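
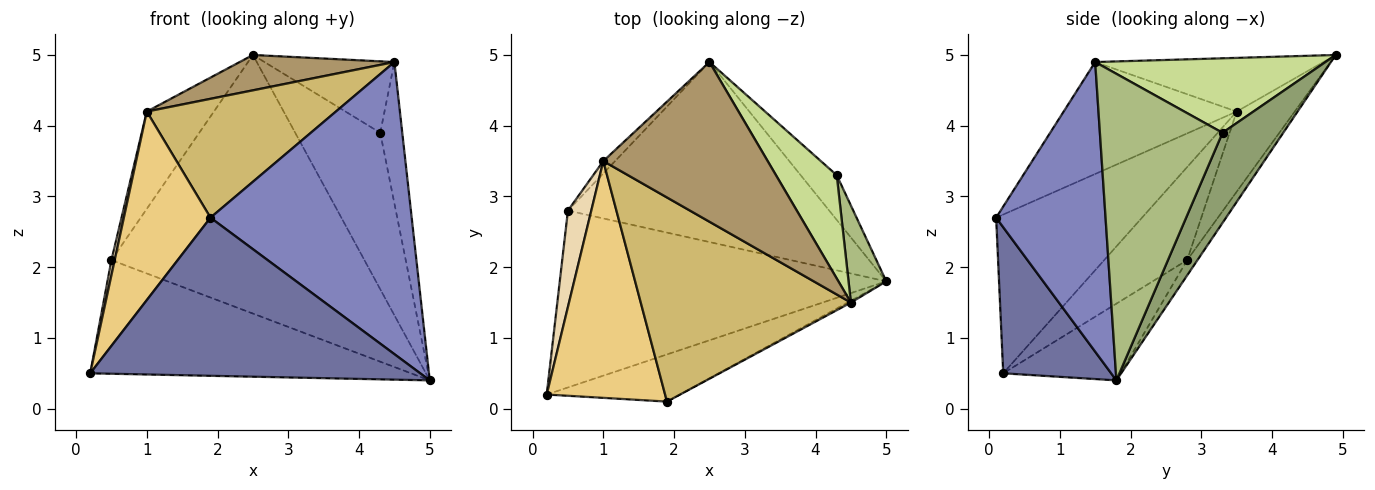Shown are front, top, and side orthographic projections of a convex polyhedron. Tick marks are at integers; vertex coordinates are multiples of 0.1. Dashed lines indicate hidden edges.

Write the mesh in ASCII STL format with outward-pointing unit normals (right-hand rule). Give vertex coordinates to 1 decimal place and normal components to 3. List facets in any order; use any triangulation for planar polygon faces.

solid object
 facet normal 0.299 -0.914 -0.273
  outer loop
   vertex 1.9 0.1 2.7
   vertex 0.2 0.2 0.5
   vertex 5.0 1.8 0.4
  endloop
 endfacet
 facet normal 0.478 -0.879 -0.005
  outer loop
   vertex 4.5 1.5 4.9
   vertex 1.9 0.1 2.7
   vertex 5.0 1.8 0.4
  endloop
 endfacet
 facet normal -0.194 0.530 -0.825
  outer loop
   vertex 0.5 2.8 2.1
   vertex 5.0 1.8 0.4
   vertex 0.2 0.2 0.5
  endloop
 endfacet
 facet normal -0.033 0.820 -0.571
  outer loop
   vertex 0.5 2.8 2.1
   vertex 2.5 4.9 5.0
   vertex 5.0 1.8 0.4
  endloop
 endfacet
 facet normal 0.566 0.793 -0.226
  outer loop
   vertex 4.3 3.3 3.9
   vertex 5.0 1.8 0.4
   vertex 2.5 4.9 5.0
  endloop
 endfacet
 facet normal 0.977 0.175 0.120
  outer loop
   vertex 4.3 3.3 3.9
   vertex 4.5 1.5 4.9
   vertex 5.0 1.8 0.4
  endloop
 endfacet
 facet normal 0.710 0.401 0.579
  outer loop
   vertex 4.3 3.3 3.9
   vertex 2.5 4.9 5.0
   vertex 4.5 1.5 4.9
  endloop
 endfacet
 facet normal -0.651 0.753 -0.096
  outer loop
   vertex 1.0 3.5 4.2
   vertex 2.5 4.9 5.0
   vertex 0.5 2.8 2.1
  endloop
 endfacet
 facet normal -0.304 -0.206 0.930
  outer loop
   vertex 1.0 3.5 4.2
   vertex 4.5 1.5 4.9
   vertex 2.5 4.9 5.0
  endloop
 endfacet
 facet normal -0.418 -0.457 0.785
  outer loop
   vertex 1.0 3.5 4.2
   vertex 1.9 0.1 2.7
   vertex 4.5 1.5 4.9
  endloop
 endfacet
 facet normal -0.724 -0.430 0.540
  outer loop
   vertex 1.0 3.5 4.2
   vertex 0.2 0.2 0.5
   vertex 1.9 0.1 2.7
  endloop
 endfacet
 facet normal -0.969 -0.038 0.243
  outer loop
   vertex 1.0 3.5 4.2
   vertex 0.5 2.8 2.1
   vertex 0.2 0.2 0.5
  endloop
 endfacet
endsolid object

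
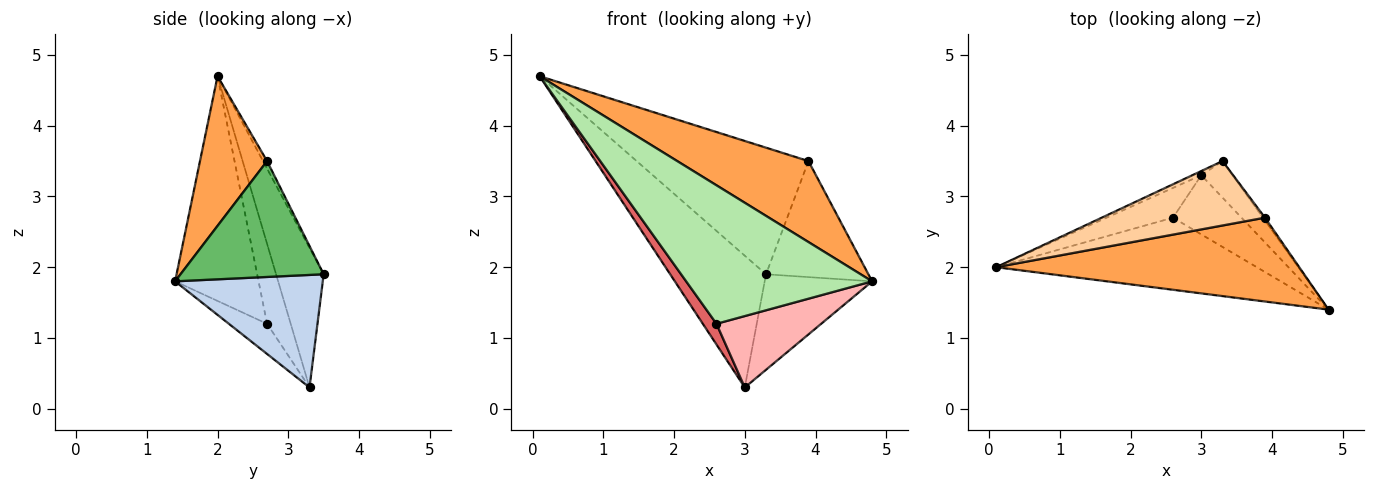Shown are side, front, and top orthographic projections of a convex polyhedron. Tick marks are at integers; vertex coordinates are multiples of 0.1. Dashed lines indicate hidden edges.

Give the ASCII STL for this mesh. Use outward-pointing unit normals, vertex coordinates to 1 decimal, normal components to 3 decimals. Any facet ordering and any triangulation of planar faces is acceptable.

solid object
 facet normal -0.445 0.895 -0.029
  outer loop
   vertex 3.0 3.3 0.3
   vertex 0.1 2.0 4.7
   vertex 3.3 3.5 1.9
  endloop
 endfacet
 facet normal 0.789 0.574 -0.220
  outer loop
   vertex 3.0 3.3 0.3
   vertex 3.3 3.5 1.9
   vertex 4.8 1.4 1.8
  endloop
 endfacet
 facet normal 0.335 -0.655 0.678
  outer loop
   vertex 3.9 2.7 3.5
   vertex 0.1 2.0 4.7
   vertex 4.8 1.4 1.8
  endloop
 endfacet
 facet normal -0.021 0.891 0.453
  outer loop
   vertex 3.9 2.7 3.5
   vertex 3.3 3.5 1.9
   vertex 0.1 2.0 4.7
  endloop
 endfacet
 facet normal 0.813 0.582 -0.014
  outer loop
   vertex 3.9 2.7 3.5
   vertex 4.8 1.4 1.8
   vertex 3.3 3.5 1.9
  endloop
 endfacet
 facet normal -0.370 -0.824 -0.429
  outer loop
   vertex 2.6 2.7 1.2
   vertex 4.8 1.4 1.8
   vertex 0.1 2.0 4.7
  endloop
 endfacet
 facet normal -0.703 -0.407 -0.583
  outer loop
   vertex 2.6 2.7 1.2
   vertex 0.1 2.0 4.7
   vertex 3.0 3.3 0.3
  endloop
 endfacet
 facet normal -0.270 -0.741 -0.614
  outer loop
   vertex 2.6 2.7 1.2
   vertex 3.0 3.3 0.3
   vertex 4.8 1.4 1.8
  endloop
 endfacet
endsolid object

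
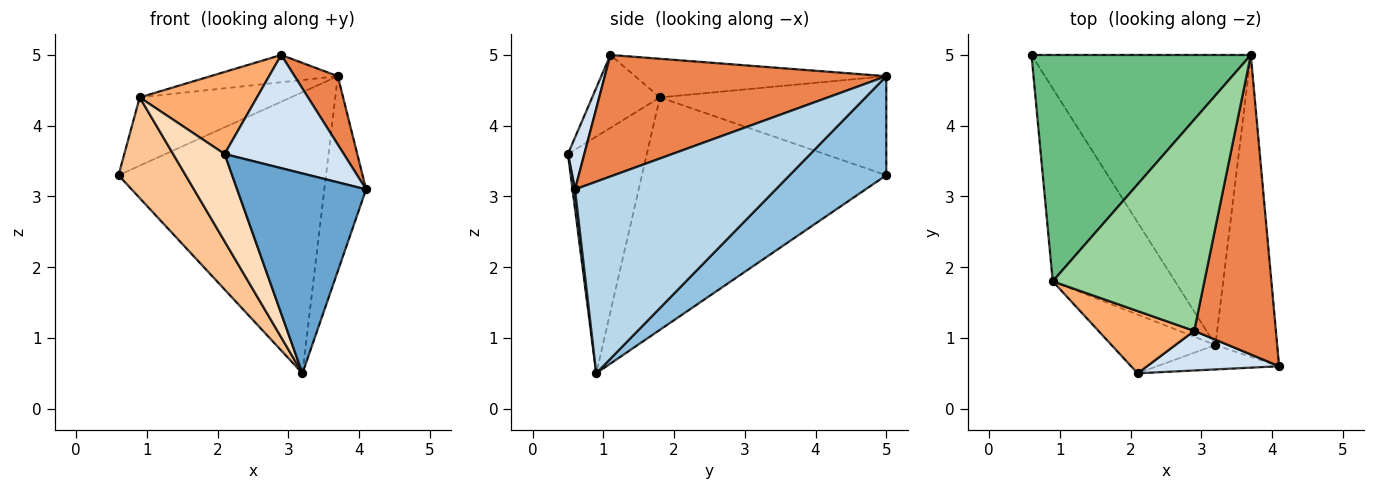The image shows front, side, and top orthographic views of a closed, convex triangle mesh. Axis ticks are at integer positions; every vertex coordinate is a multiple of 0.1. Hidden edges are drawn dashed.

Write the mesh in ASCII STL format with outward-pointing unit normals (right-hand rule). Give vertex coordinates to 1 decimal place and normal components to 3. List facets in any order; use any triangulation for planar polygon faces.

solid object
 facet normal 0.019 -0.992 -0.121
  outer loop
   vertex 3.2 0.9 0.5
   vertex 4.1 0.6 3.1
   vertex 2.1 0.5 3.6
  endloop
 endfacet
 facet normal 0.308 0.662 -0.683
  outer loop
   vertex 3.7 5.0 4.7
   vertex 3.2 0.9 0.5
   vertex 0.6 5.0 3.3
  endloop
 endfacet
 facet normal 0.934 0.194 -0.301
  outer loop
   vertex 3.7 5.0 4.7
   vertex 4.1 0.6 3.1
   vertex 3.2 0.9 0.5
  endloop
 endfacet
 facet normal 0.129 -0.936 0.328
  outer loop
   vertex 2.9 1.1 5.0
   vertex 2.1 0.5 3.6
   vertex 4.1 0.6 3.1
  endloop
 endfacet
 facet normal 0.823 -0.126 0.553
  outer loop
   vertex 2.9 1.1 5.0
   vertex 4.1 0.6 3.1
   vertex 3.7 5.0 4.7
  endloop
 endfacet
 facet normal -0.418 -0.724 0.549
  outer loop
   vertex 0.9 1.8 4.4
   vertex 2.1 0.5 3.6
   vertex 2.9 1.1 5.0
  endloop
 endfacet
 facet normal -0.860 -0.236 -0.453
  outer loop
   vertex 0.9 1.8 4.4
   vertex 0.6 5.0 3.3
   vertex 3.2 0.9 0.5
  endloop
 endfacet
 facet normal -0.786 -0.513 -0.345
  outer loop
   vertex 0.9 1.8 4.4
   vertex 3.2 0.9 0.5
   vertex 2.1 0.5 3.6
  endloop
 endfacet
 facet normal -0.397 0.265 0.879
  outer loop
   vertex 0.9 1.8 4.4
   vertex 3.7 5.0 4.7
   vertex 0.6 5.0 3.3
  endloop
 endfacet
 facet normal -0.245 0.124 0.962
  outer loop
   vertex 0.9 1.8 4.4
   vertex 2.9 1.1 5.0
   vertex 3.7 5.0 4.7
  endloop
 endfacet
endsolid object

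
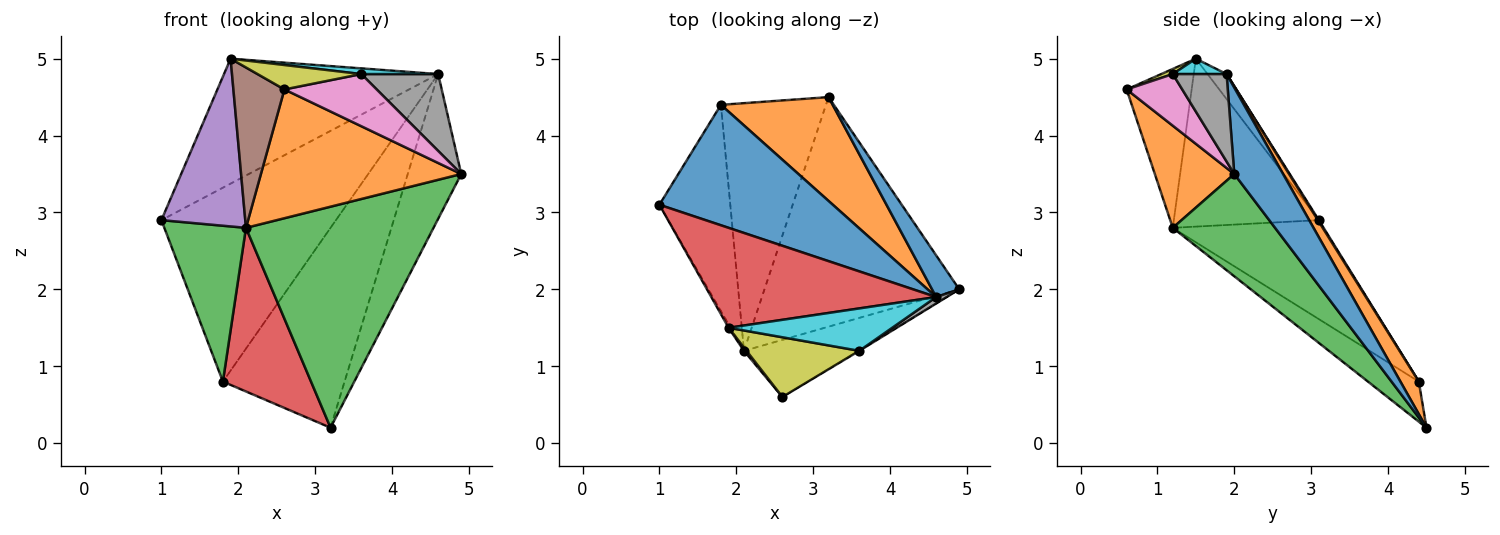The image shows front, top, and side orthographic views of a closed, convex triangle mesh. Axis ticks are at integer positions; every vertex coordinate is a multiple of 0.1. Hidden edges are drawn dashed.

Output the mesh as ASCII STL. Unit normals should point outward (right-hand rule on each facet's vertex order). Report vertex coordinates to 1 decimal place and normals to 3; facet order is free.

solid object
 facet normal 0.659 0.723 0.208
  outer loop
   vertex 4.6 1.9 4.8
   vertex 4.9 2.0 3.5
   vertex 3.2 4.5 0.2
  endloop
 endfacet
 facet normal 0.341 -0.859 -0.381
  outer loop
   vertex 2.1 1.2 2.8
   vertex 4.9 2.0 3.5
   vertex 2.6 0.6 4.6
  endloop
 endfacet
 facet normal 0.354 -0.649 -0.674
  outer loop
   vertex 2.1 1.2 2.8
   vertex 3.2 4.5 0.2
   vertex 4.9 2.0 3.5
  endloop
 endfacet
 facet normal -0.069 0.779 0.623
  outer loop
   vertex 1.9 1.5 5.0
   vertex 4.6 1.9 4.8
   vertex 1.0 3.1 2.9
  endloop
 endfacet
 facet normal -0.866 -0.501 -0.010
  outer loop
   vertex 1.9 1.5 5.0
   vertex 1.0 3.1 2.9
   vertex 2.1 1.2 2.8
  endloop
 endfacet
 facet normal -0.787 -0.617 0.013
  outer loop
   vertex 1.9 1.5 5.0
   vertex 2.1 1.2 2.8
   vertex 2.6 0.6 4.6
  endloop
 endfacet
 facet normal 0.516 -0.856 -0.011
  outer loop
   vertex 3.6 1.2 4.8
   vertex 2.6 0.6 4.6
   vertex 4.9 2.0 3.5
  endloop
 endfacet
 facet normal 0.572 -0.817 0.069
  outer loop
   vertex 3.6 1.2 4.8
   vertex 4.9 2.0 3.5
   vertex 4.6 1.9 4.8
  endloop
 endfacet
 facet normal 0.042 -0.378 0.925
  outer loop
   vertex 3.6 1.2 4.8
   vertex 1.9 1.5 5.0
   vertex 2.6 0.6 4.6
  endloop
 endfacet
 facet normal 0.093 -0.132 0.987
  outer loop
   vertex 3.6 1.2 4.8
   vertex 4.6 1.9 4.8
   vertex 1.9 1.5 5.0
  endloop
 endfacet
 facet normal 0.005 0.849 0.528
  outer loop
   vertex 1.8 4.4 0.8
   vertex 1.0 3.1 2.9
   vertex 4.6 1.9 4.8
  endloop
 endfacet
 facet normal 0.133 0.880 0.457
  outer loop
   vertex 1.8 4.4 0.8
   vertex 4.6 1.9 4.8
   vertex 3.2 4.5 0.2
  endloop
 endfacet
 facet normal -0.744 -0.403 -0.533
  outer loop
   vertex 1.8 4.4 0.8
   vertex 2.1 1.2 2.8
   vertex 1.0 3.1 2.9
  endloop
 endfacet
 facet normal -0.303 -0.525 -0.795
  outer loop
   vertex 1.8 4.4 0.8
   vertex 3.2 4.5 0.2
   vertex 2.1 1.2 2.8
  endloop
 endfacet
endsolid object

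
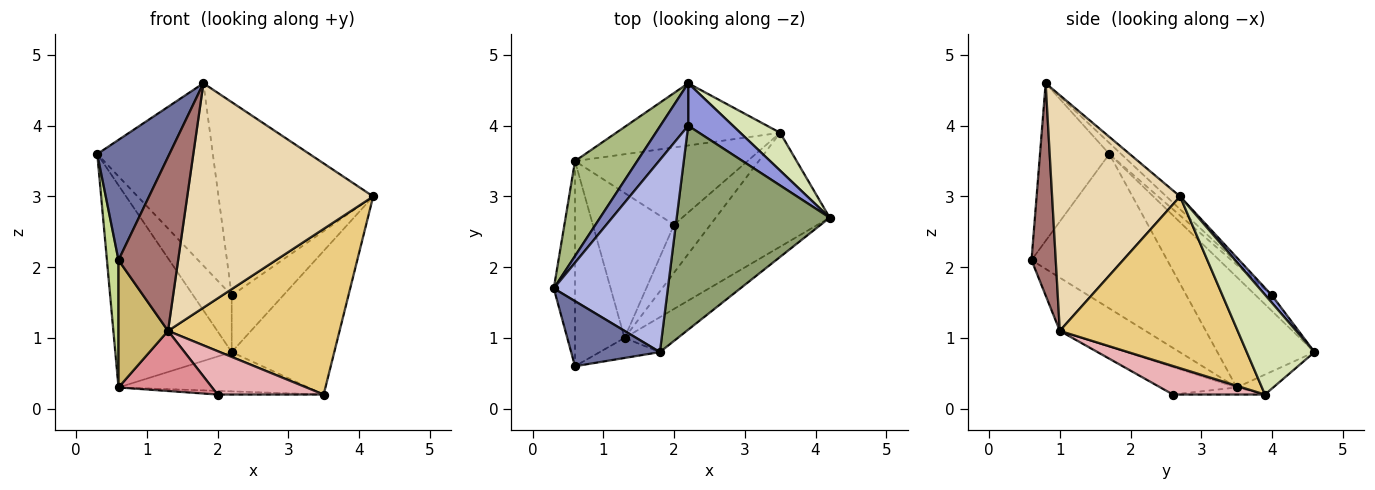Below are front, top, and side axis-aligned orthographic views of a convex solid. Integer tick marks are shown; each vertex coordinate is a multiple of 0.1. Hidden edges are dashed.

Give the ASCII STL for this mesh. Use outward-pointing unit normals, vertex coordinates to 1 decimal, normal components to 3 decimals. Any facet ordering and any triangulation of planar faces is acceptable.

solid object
 facet normal -0.645 -0.672 0.364
  outer loop
   vertex 1.8 0.8 4.6
   vertex 0.3 1.7 3.6
   vertex 0.6 0.6 2.1
  endloop
 endfacet
 facet normal -0.319 0.758 0.569
  outer loop
   vertex 2.2 4.0 1.6
   vertex 2.2 4.6 0.8
   vertex 0.3 1.7 3.6
  endloop
 endfacet
 facet normal 0.100 0.796 0.597
  outer loop
   vertex 2.2 4.0 1.6
   vertex 4.2 2.7 3.0
   vertex 2.2 4.6 0.8
  endloop
 endfacet
 facet normal -0.070 0.687 0.723
  outer loop
   vertex 2.2 4.0 1.6
   vertex 0.3 1.7 3.6
   vertex 1.8 0.8 4.6
  endloop
 endfacet
 facet normal -0.061 0.687 0.724
  outer loop
   vertex 2.2 4.0 1.6
   vertex 1.8 0.8 4.6
   vertex 4.2 2.7 3.0
  endloop
 endfacet
 facet normal -0.603 0.722 0.339
  outer loop
   vertex 0.6 3.5 0.3
   vertex 0.3 1.7 3.6
   vertex 2.2 4.6 0.8
  endloop
 endfacet
 facet normal -0.987 -0.084 -0.136
  outer loop
   vertex 0.6 3.5 0.3
   vertex 0.6 0.6 2.1
   vertex 0.3 1.7 3.6
  endloop
 endfacet
 facet normal 0.538 0.815 0.215
  outer loop
   vertex 3.5 3.9 0.2
   vertex 2.2 4.6 0.8
   vertex 4.2 2.7 3.0
  endloop
 endfacet
 facet normal -0.102 0.531 -0.841
  outer loop
   vertex 3.5 3.9 0.2
   vertex 0.6 3.5 0.3
   vertex 2.2 4.6 0.8
  endloop
 endfacet
 facet normal -0.674 -0.390 -0.628
  outer loop
   vertex 1.3 1.0 1.1
   vertex 0.6 0.6 2.1
   vertex 0.6 3.5 0.3
  endloop
 endfacet
 facet normal 0.650 -0.626 -0.431
  outer loop
   vertex 1.3 1.0 1.1
   vertex 3.5 3.9 0.2
   vertex 4.2 2.7 3.0
  endloop
 endfacet
 facet normal 0.562 -0.817 -0.127
  outer loop
   vertex 1.3 1.0 1.1
   vertex 4.2 2.7 3.0
   vertex 1.8 0.8 4.6
  endloop
 endfacet
 facet normal 0.375 -0.921 -0.106
  outer loop
   vertex 1.3 1.0 1.1
   vertex 1.8 0.8 4.6
   vertex 0.6 0.6 2.1
  endloop
 endfacet
 facet normal -0.041 0.047 -0.998
  outer loop
   vertex 2.0 2.6 0.2
   vertex 0.6 3.5 0.3
   vertex 3.5 3.9 0.2
  endloop
 endfacet
 facet normal -0.298 -0.366 -0.882
  outer loop
   vertex 2.0 2.6 0.2
   vertex 1.3 1.0 1.1
   vertex 0.6 3.5 0.3
  endloop
 endfacet
 facet normal 0.503 -0.580 -0.641
  outer loop
   vertex 2.0 2.6 0.2
   vertex 3.5 3.9 0.2
   vertex 1.3 1.0 1.1
  endloop
 endfacet
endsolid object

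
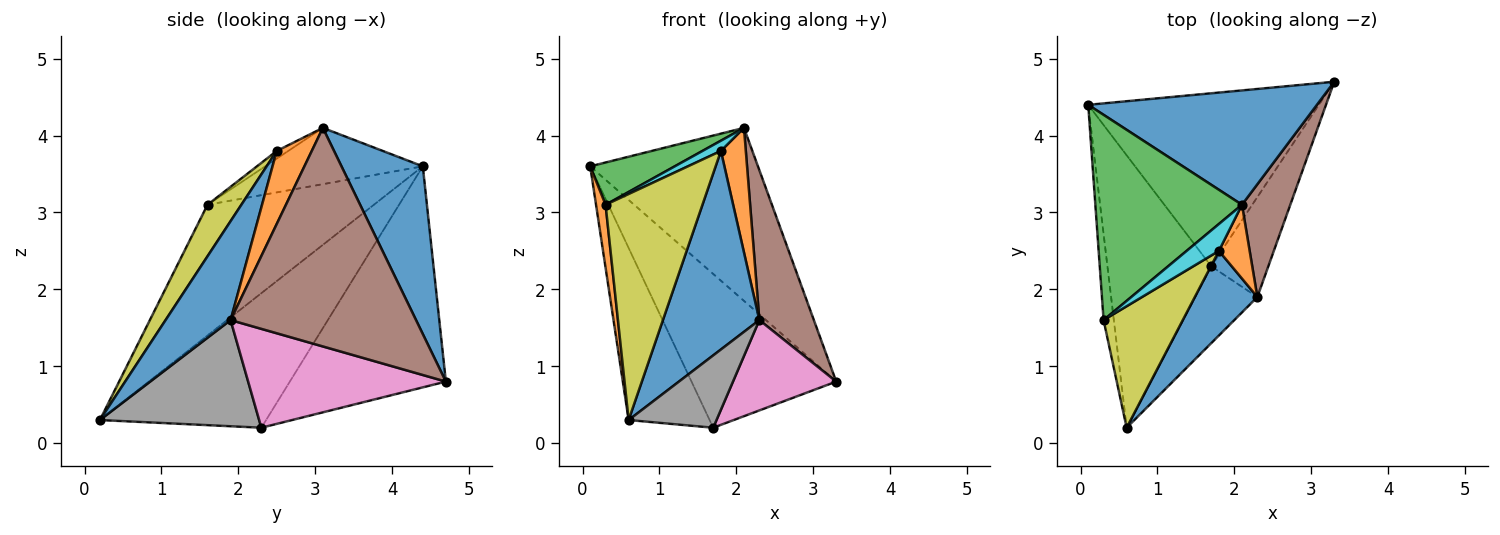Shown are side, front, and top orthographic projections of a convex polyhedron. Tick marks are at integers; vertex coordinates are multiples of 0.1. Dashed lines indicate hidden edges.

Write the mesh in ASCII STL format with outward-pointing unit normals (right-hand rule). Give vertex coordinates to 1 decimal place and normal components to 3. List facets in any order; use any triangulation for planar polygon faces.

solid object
 facet normal 0.375 0.773 0.511
  outer loop
   vertex 2.1 3.1 4.1
   vertex 3.3 4.7 0.8
   vertex 0.1 4.4 3.6
  endloop
 endfacet
 facet normal -0.995 -0.057 -0.078
  outer loop
   vertex 0.3 1.6 3.1
   vertex 0.1 4.4 3.6
   vertex 0.6 0.2 0.3
  endloop
 endfacet
 facet normal -0.352 -0.189 0.917
  outer loop
   vertex 0.3 1.6 3.1
   vertex 2.1 3.1 4.1
   vertex 0.1 4.4 3.6
  endloop
 endfacet
 facet normal -0.582 0.540 -0.608
  outer loop
   vertex 1.7 2.3 0.2
   vertex 0.1 4.4 3.6
   vertex 3.3 4.7 0.8
  endloop
 endfacet
 facet normal -0.739 0.360 -0.570
  outer loop
   vertex 1.7 2.3 0.2
   vertex 0.6 0.2 0.3
   vertex 0.1 4.4 3.6
  endloop
 endfacet
 facet normal 0.939 -0.276 0.208
  outer loop
   vertex 2.3 1.9 1.6
   vertex 3.3 4.7 0.8
   vertex 2.1 3.1 4.1
  endloop
 endfacet
 facet normal 0.789 -0.412 -0.456
  outer loop
   vertex 2.3 1.9 1.6
   vertex 1.7 2.3 0.2
   vertex 3.3 4.7 0.8
  endloop
 endfacet
 facet normal 0.779 -0.430 -0.457
  outer loop
   vertex 2.3 1.9 1.6
   vertex 0.6 0.2 0.3
   vertex 1.7 2.3 0.2
  endloop
 endfacet
 facet normal 0.294 -0.842 0.452
  outer loop
   vertex 1.8 2.5 3.8
   vertex 0.3 1.6 3.1
   vertex 0.6 0.2 0.3
  endloop
 endfacet
 facet normal -0.217 -0.347 0.912
  outer loop
   vertex 1.8 2.5 3.8
   vertex 2.1 3.1 4.1
   vertex 0.3 1.6 3.1
  endloop
 endfacet
 facet normal 0.527 -0.782 0.333
  outer loop
   vertex 1.8 2.5 3.8
   vertex 0.6 0.2 0.3
   vertex 2.3 1.9 1.6
  endloop
 endfacet
 facet normal 0.771 -0.548 0.325
  outer loop
   vertex 1.8 2.5 3.8
   vertex 2.3 1.9 1.6
   vertex 2.1 3.1 4.1
  endloop
 endfacet
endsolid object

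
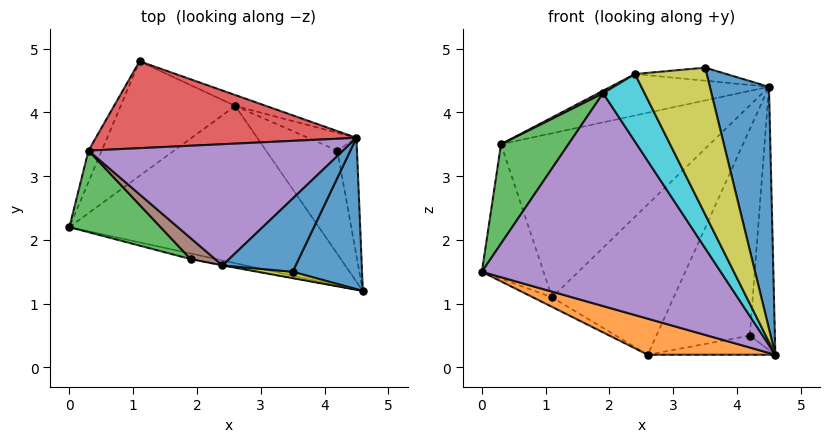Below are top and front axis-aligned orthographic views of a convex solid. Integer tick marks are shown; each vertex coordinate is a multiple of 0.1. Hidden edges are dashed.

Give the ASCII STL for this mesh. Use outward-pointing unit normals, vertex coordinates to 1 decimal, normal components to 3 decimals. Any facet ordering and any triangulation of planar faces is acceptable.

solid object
 facet normal 0.889 -0.388 0.243
  outer loop
   vertex 4.5 3.6 4.4
   vertex 3.5 1.5 4.7
   vertex 4.6 1.2 0.2
  endloop
 endfacet
 facet normal -0.308 -0.213 -0.927
  outer loop
   vertex 2.6 4.1 0.2
   vertex 4.6 1.2 0.2
   vertex 0.0 2.2 1.5
  endloop
 endfacet
 facet normal -0.488 0.073 -0.870
  outer loop
   vertex 2.6 4.1 0.2
   vertex 0.0 2.2 1.5
   vertex 1.1 4.8 1.1
  endloop
 endfacet
 facet normal 0.389 0.919 -0.067
  outer loop
   vertex 2.6 4.1 0.2
   vertex 1.1 4.8 1.1
   vertex 4.5 3.6 4.4
  endloop
 endfacet
 facet normal -0.219 -0.975 -0.025
  outer loop
   vertex 1.9 1.7 4.3
   vertex 0.0 2.2 1.5
   vertex 4.6 1.2 0.2
  endloop
 endfacet
 facet normal 0.978 0.189 -0.085
  outer loop
   vertex 4.2 3.4 0.5
   vertex 4.5 3.6 4.4
   vertex 4.6 1.2 0.2
  endloop
 endfacet
 facet normal 0.255 0.176 -0.951
  outer loop
   vertex 4.2 3.4 0.5
   vertex 4.6 1.2 0.2
   vertex 2.6 4.1 0.2
  endloop
 endfacet
 facet normal 0.412 0.908 -0.078
  outer loop
   vertex 4.2 3.4 0.5
   vertex 2.6 4.1 0.2
   vertex 4.5 3.6 4.4
  endloop
 endfacet
 facet normal -0.094 -0.995 0.043
  outer loop
   vertex 2.4 1.6 4.6
   vertex 4.6 1.2 0.2
   vertex 3.5 1.5 4.7
  endloop
 endfacet
 facet normal -0.192 -0.981 -0.007
  outer loop
   vertex 2.4 1.6 4.6
   vertex 1.9 1.7 4.3
   vertex 4.6 1.2 0.2
  endloop
 endfacet
 facet normal -0.073 0.175 0.982
  outer loop
   vertex 2.4 1.6 4.6
   vertex 3.5 1.5 4.7
   vertex 4.5 3.6 4.4
  endloop
 endfacet
 facet normal -0.922 0.377 -0.088
  outer loop
   vertex 0.3 3.4 3.5
   vertex 1.1 4.8 1.1
   vertex 0.0 2.2 1.5
  endloop
 endfacet
 facet normal -0.751 -0.510 0.419
  outer loop
   vertex 0.3 3.4 3.5
   vertex 0.0 2.2 1.5
   vertex 1.9 1.7 4.3
  endloop
 endfacet
 facet normal -0.141 0.875 0.463
  outer loop
   vertex 0.3 3.4 3.5
   vertex 4.5 3.6 4.4
   vertex 1.1 4.8 1.1
  endloop
 endfacet
 facet normal -0.213 0.316 0.924
  outer loop
   vertex 0.3 3.4 3.5
   vertex 2.4 1.6 4.6
   vertex 4.5 3.6 4.4
  endloop
 endfacet
 facet normal -0.526 -0.098 0.845
  outer loop
   vertex 0.3 3.4 3.5
   vertex 1.9 1.7 4.3
   vertex 2.4 1.6 4.6
  endloop
 endfacet
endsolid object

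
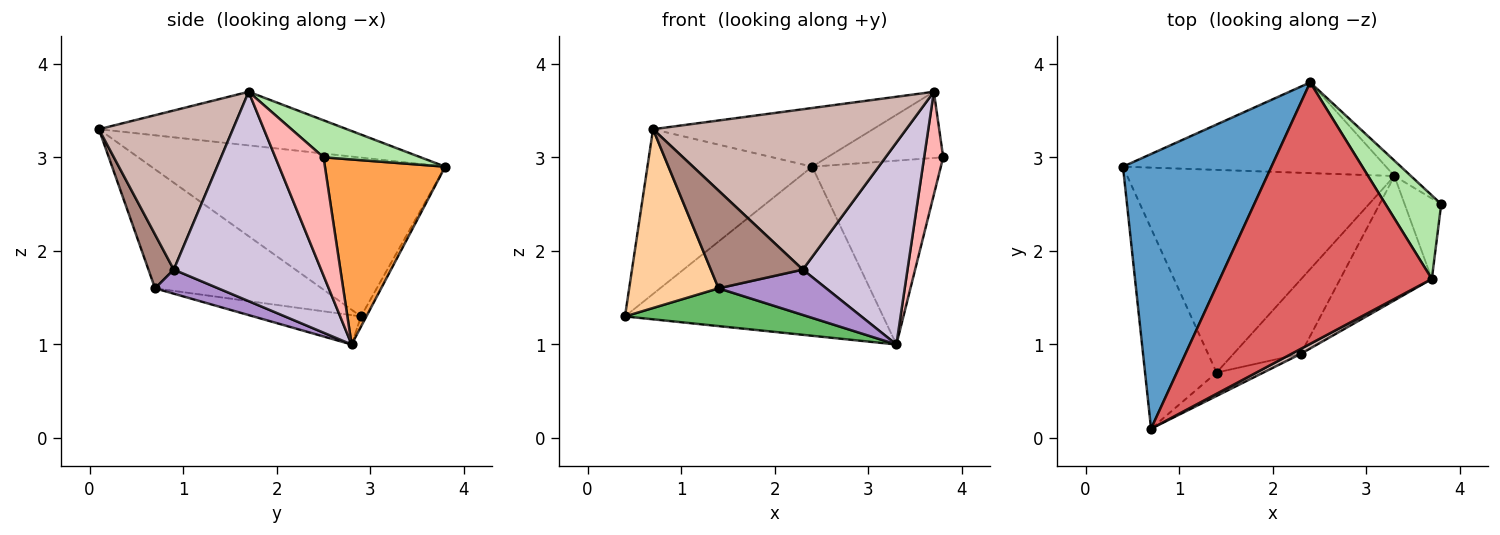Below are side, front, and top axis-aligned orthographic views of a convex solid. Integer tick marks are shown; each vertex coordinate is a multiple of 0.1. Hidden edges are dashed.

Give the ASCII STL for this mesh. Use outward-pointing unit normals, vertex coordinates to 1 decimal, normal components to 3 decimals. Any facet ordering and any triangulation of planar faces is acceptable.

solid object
 facet normal -0.676 0.379 0.632
  outer loop
   vertex 2.4 3.8 2.9
   vertex 0.4 2.9 1.3
   vertex 0.7 0.1 3.3
  endloop
 endfacet
 facet normal -0.018 0.881 -0.473
  outer loop
   vertex 2.4 3.8 2.9
   vertex 3.3 2.8 1.0
   vertex 0.4 2.9 1.3
  endloop
 endfacet
 facet normal 0.682 0.729 -0.061
  outer loop
   vertex 2.4 3.8 2.9
   vertex 3.8 2.5 3.0
   vertex 3.3 2.8 1.0
  endloop
 endfacet
 facet normal -0.779 -0.418 -0.468
  outer loop
   vertex 1.4 0.7 1.6
   vertex 0.7 0.1 3.3
   vertex 0.4 2.9 1.3
  endloop
 endfacet
 facet normal -0.107 -0.182 -0.977
  outer loop
   vertex 1.4 0.7 1.6
   vertex 0.4 2.9 1.3
   vertex 3.3 2.8 1.0
  endloop
 endfacet
 facet normal 0.462 0.551 0.695
  outer loop
   vertex 3.7 1.7 3.7
   vertex 3.8 2.5 3.0
   vertex 2.4 3.8 2.9
  endloop
 endfacet
 facet normal -0.240 0.213 0.947
  outer loop
   vertex 3.7 1.7 3.7
   vertex 2.4 3.8 2.9
   vertex 0.7 0.1 3.3
  endloop
 endfacet
 facet normal 0.894 -0.354 -0.276
  outer loop
   vertex 3.7 1.7 3.7
   vertex 3.3 2.8 1.0
   vertex 3.8 2.5 3.0
  endloop
 endfacet
 facet normal 0.292 -0.498 -0.817
  outer loop
   vertex 2.3 0.9 1.8
   vertex 1.4 0.7 1.6
   vertex 3.3 2.8 1.0
  endloop
 endfacet
 facet normal 0.768 -0.546 -0.336
  outer loop
   vertex 2.3 0.9 1.8
   vertex 3.3 2.8 1.0
   vertex 3.7 1.7 3.7
  endloop
 endfacet
 facet normal 0.259 -0.939 -0.225
  outer loop
   vertex 2.3 0.9 1.8
   vertex 0.7 0.1 3.3
   vertex 1.4 0.7 1.6
  endloop
 endfacet
 facet normal 0.468 -0.884 0.028
  outer loop
   vertex 2.3 0.9 1.8
   vertex 3.7 1.7 3.7
   vertex 0.7 0.1 3.3
  endloop
 endfacet
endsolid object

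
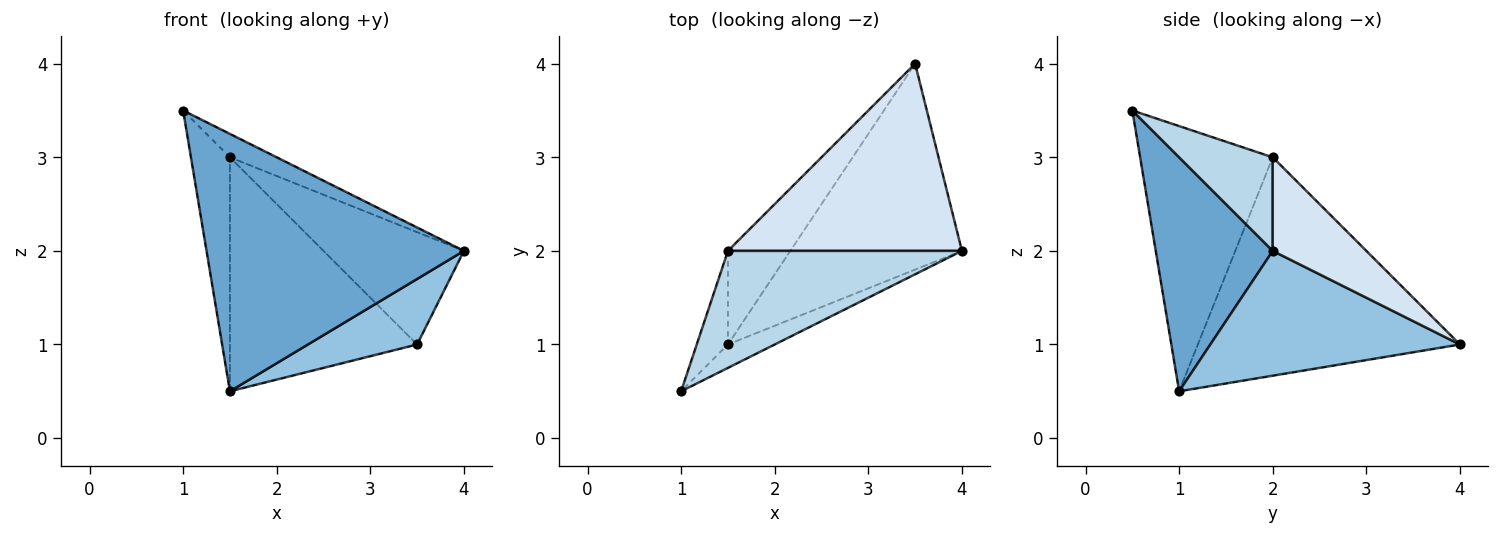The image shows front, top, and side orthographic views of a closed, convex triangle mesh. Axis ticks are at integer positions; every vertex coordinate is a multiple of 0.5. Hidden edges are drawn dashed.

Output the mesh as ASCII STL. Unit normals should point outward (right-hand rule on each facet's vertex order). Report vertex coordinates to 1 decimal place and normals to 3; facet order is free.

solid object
 facet normal 0.412 -0.907 -0.082
  outer loop
   vertex 1.5 1.0 0.5
   vertex 4.0 2.0 2.0
   vertex 1.0 0.5 3.5
  endloop
 endfacet
 facet normal 0.570 -0.249 -0.783
  outer loop
   vertex 1.5 1.0 0.5
   vertex 3.5 4.0 1.0
   vertex 4.0 2.0 2.0
  endloop
 endfacet
 facet normal 0.365 0.183 0.913
  outer loop
   vertex 1.5 2.0 3.0
   vertex 1.0 0.5 3.5
   vertex 4.0 2.0 2.0
  endloop
 endfacet
 facet normal 0.324 0.487 0.811
  outer loop
   vertex 1.5 2.0 3.0
   vertex 4.0 2.0 2.0
   vertex 3.5 4.0 1.0
  endloop
 endfacet
 facet normal -0.953 0.280 -0.112
  outer loop
   vertex 1.5 2.0 3.0
   vertex 1.5 1.0 0.5
   vertex 1.0 0.5 3.5
  endloop
 endfacet
 facet normal -0.793 0.566 -0.226
  outer loop
   vertex 1.5 2.0 3.0
   vertex 3.5 4.0 1.0
   vertex 1.5 1.0 0.5
  endloop
 endfacet
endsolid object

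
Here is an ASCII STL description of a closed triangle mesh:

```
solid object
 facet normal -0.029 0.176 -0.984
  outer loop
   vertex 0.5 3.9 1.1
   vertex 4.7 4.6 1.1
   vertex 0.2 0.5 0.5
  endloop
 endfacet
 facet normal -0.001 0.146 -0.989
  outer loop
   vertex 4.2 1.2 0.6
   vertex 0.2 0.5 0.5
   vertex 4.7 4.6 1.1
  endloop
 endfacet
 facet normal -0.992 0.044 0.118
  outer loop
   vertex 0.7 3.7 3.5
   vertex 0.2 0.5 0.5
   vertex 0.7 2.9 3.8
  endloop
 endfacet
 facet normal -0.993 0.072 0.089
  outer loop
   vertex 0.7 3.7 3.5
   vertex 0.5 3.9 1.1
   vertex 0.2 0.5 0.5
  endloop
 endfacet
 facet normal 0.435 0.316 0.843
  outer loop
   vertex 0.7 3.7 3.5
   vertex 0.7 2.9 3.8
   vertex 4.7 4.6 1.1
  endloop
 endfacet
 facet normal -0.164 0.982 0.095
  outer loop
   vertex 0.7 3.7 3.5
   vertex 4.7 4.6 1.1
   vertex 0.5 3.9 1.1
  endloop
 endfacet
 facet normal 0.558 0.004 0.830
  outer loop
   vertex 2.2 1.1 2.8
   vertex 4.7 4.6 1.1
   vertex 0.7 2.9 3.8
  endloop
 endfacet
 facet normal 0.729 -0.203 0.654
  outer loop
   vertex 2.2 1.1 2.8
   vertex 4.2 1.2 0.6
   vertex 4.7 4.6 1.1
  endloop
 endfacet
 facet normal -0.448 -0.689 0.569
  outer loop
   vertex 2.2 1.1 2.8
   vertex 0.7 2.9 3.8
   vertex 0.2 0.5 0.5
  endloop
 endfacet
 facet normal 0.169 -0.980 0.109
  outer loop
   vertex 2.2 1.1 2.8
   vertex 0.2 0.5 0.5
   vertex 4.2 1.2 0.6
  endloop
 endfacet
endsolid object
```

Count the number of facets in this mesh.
10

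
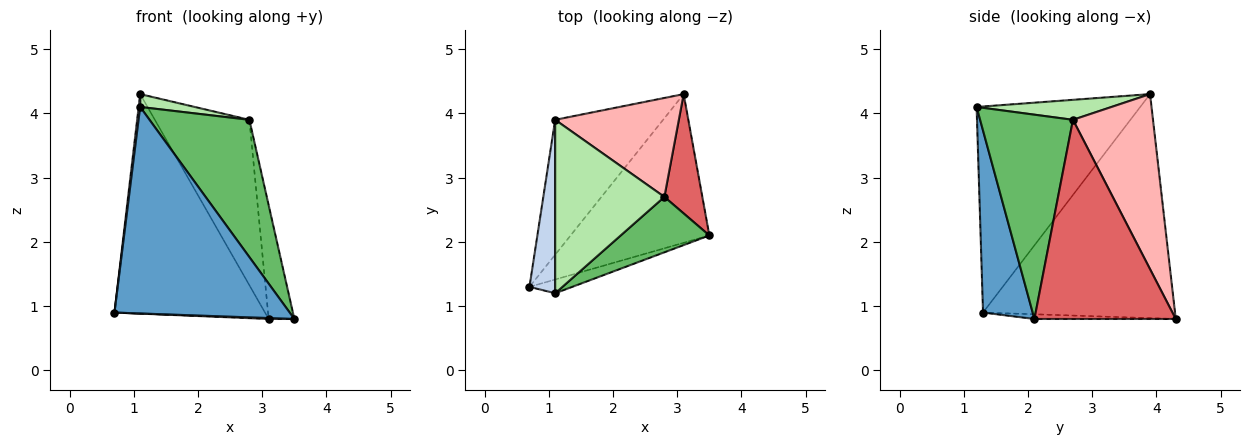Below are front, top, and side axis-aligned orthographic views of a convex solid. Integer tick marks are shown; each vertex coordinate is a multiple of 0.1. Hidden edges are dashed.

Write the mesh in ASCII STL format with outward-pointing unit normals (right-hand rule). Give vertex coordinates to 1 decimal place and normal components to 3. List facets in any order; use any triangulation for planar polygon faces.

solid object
 facet normal 0.272 -0.960 -0.064
  outer loop
   vertex 1.1 1.2 4.1
   vertex 0.7 1.3 0.9
   vertex 3.5 2.1 0.8
  endloop
 endfacet
 facet normal -0.992 -0.009 0.124
  outer loop
   vertex 1.1 1.2 4.1
   vertex 1.1 3.9 4.3
   vertex 0.7 1.3 0.9
  endloop
 endfacet
 facet normal -0.034 -0.006 -0.999
  outer loop
   vertex 3.1 4.3 0.8
   vertex 3.5 2.1 0.8
   vertex 0.7 1.3 0.9
  endloop
 endfacet
 facet normal -0.736 0.577 -0.355
  outer loop
   vertex 3.1 4.3 0.8
   vertex 0.7 1.3 0.9
   vertex 1.1 3.9 4.3
  endloop
 endfacet
 facet normal 0.653 -0.702 0.283
  outer loop
   vertex 2.8 2.7 3.9
   vertex 1.1 1.2 4.1
   vertex 3.5 2.1 0.8
  endloop
 endfacet
 facet normal 0.180 -0.073 0.981
  outer loop
   vertex 2.8 2.7 3.9
   vertex 1.1 3.9 4.3
   vertex 1.1 1.2 4.1
  endloop
 endfacet
 facet normal 0.967 0.176 0.184
  outer loop
   vertex 2.8 2.7 3.9
   vertex 3.5 2.1 0.8
   vertex 3.1 4.3 0.8
  endloop
 endfacet
 facet normal 0.588 0.694 0.415
  outer loop
   vertex 2.8 2.7 3.9
   vertex 3.1 4.3 0.8
   vertex 1.1 3.9 4.3
  endloop
 endfacet
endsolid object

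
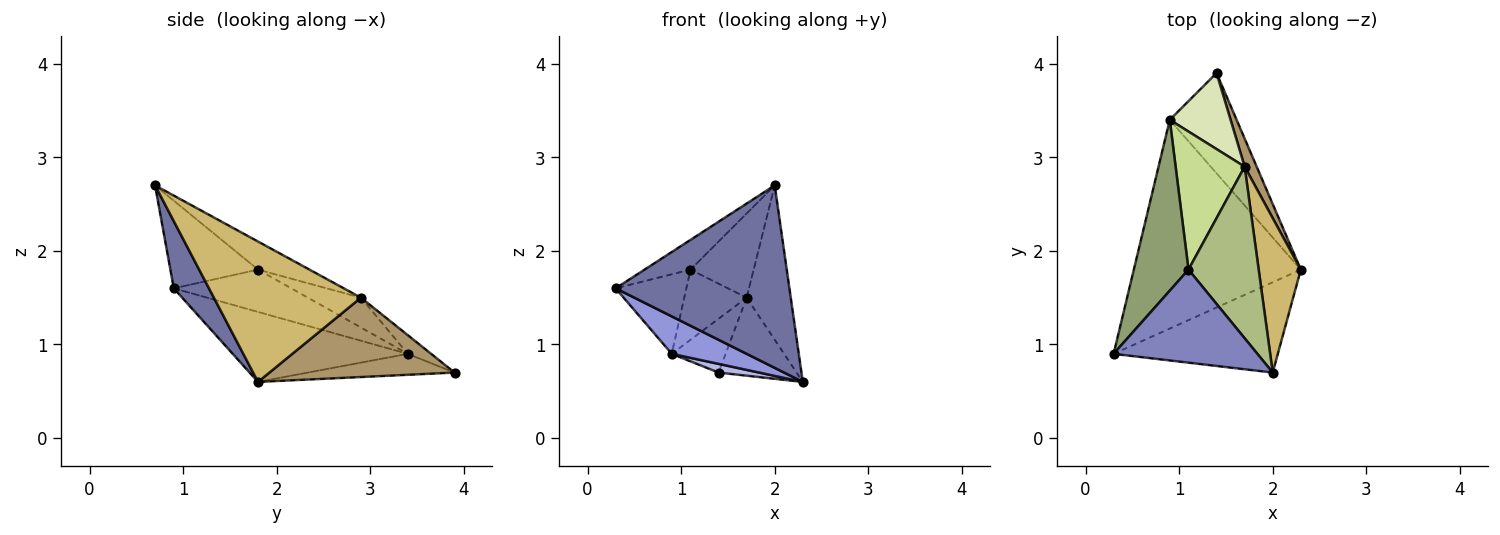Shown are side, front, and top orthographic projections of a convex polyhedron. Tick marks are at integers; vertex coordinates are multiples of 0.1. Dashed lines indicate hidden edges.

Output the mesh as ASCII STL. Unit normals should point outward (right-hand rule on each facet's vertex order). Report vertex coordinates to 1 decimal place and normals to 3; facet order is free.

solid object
 facet normal 0.179 -0.882 -0.436
  outer loop
   vertex 2.0 0.7 2.7
   vertex 0.3 0.9 1.6
   vertex 2.3 1.8 0.6
  endloop
 endfacet
 facet normal -0.502 0.263 0.824
  outer loop
   vertex 1.1 1.8 1.8
   vertex 0.3 0.9 1.6
   vertex 2.0 0.7 2.7
  endloop
 endfacet
 facet normal -0.381 -0.163 -0.910
  outer loop
   vertex 0.9 3.4 0.9
   vertex 2.3 1.8 0.6
   vertex 0.3 0.9 1.6
  endloop
 endfacet
 facet normal -0.298 -0.082 -0.951
  outer loop
   vertex 0.9 3.4 0.9
   vertex 1.4 3.9 0.7
   vertex 2.3 1.8 0.6
  endloop
 endfacet
 facet normal -0.574 0.346 0.742
  outer loop
   vertex 0.9 3.4 0.9
   vertex 0.3 0.9 1.6
   vertex 1.1 1.8 1.8
  endloop
 endfacet
 facet normal -0.338 0.415 0.845
  outer loop
   vertex 1.7 2.9 1.5
   vertex 1.1 1.8 1.8
   vertex 2.0 0.7 2.7
  endloop
 endfacet
 facet normal -0.360 0.423 0.832
  outer loop
   vertex 1.7 2.9 1.5
   vertex 0.9 3.4 0.9
   vertex 1.1 1.8 1.8
  endloop
 endfacet
 facet normal -0.244 0.560 0.792
  outer loop
   vertex 1.7 2.9 1.5
   vertex 1.4 3.9 0.7
   vertex 0.9 3.4 0.9
  endloop
 endfacet
 facet normal 0.913 0.385 0.138
  outer loop
   vertex 1.7 2.9 1.5
   vertex 2.3 1.8 0.6
   vertex 1.4 3.9 0.7
  endloop
 endfacet
 facet normal 0.921 0.276 0.276
  outer loop
   vertex 1.7 2.9 1.5
   vertex 2.0 0.7 2.7
   vertex 2.3 1.8 0.6
  endloop
 endfacet
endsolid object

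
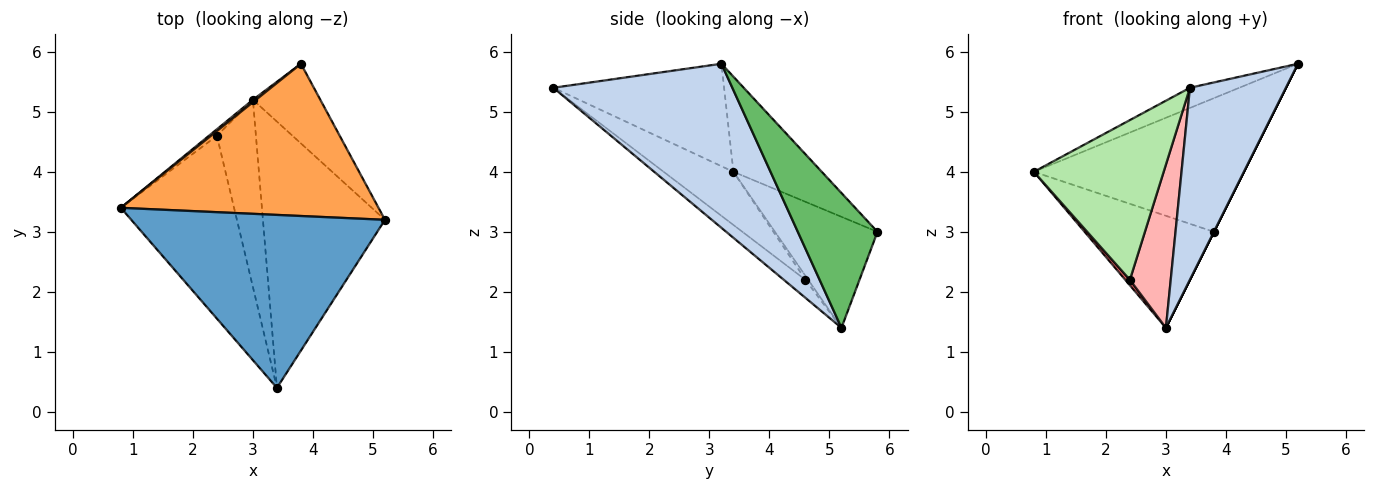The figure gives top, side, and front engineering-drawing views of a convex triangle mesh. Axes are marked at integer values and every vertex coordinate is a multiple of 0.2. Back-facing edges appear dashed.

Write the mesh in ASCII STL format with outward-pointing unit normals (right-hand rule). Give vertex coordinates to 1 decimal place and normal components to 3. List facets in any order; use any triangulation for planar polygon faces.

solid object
 facet normal -0.372 0.108 0.922
  outer loop
   vertex 3.4 0.4 5.4
   vertex 5.2 3.2 5.8
   vertex 0.8 3.4 4.0
  endloop
 endfacet
 facet normal 0.737 -0.395 -0.548
  outer loop
   vertex 3.0 5.2 1.4
   vertex 5.2 3.2 5.8
   vertex 3.4 0.4 5.4
  endloop
 endfacet
 facet normal -0.267 0.636 0.724
  outer loop
   vertex 3.8 5.8 3.0
   vertex 0.8 3.4 4.0
   vertex 5.2 3.2 5.8
  endloop
 endfacet
 facet normal -0.621 0.783 0.017
  outer loop
   vertex 3.8 5.8 3.0
   vertex 3.0 5.2 1.4
   vertex 0.8 3.4 4.0
  endloop
 endfacet
 facet normal 0.894 0.000 -0.447
  outer loop
   vertex 3.8 5.8 3.0
   vertex 5.2 3.2 5.8
   vertex 3.0 5.2 1.4
  endloop
 endfacet
 facet normal -0.333 -0.620 -0.710
  outer loop
   vertex 2.4 4.6 2.2
   vertex 3.4 0.4 5.4
   vertex 0.8 3.4 4.0
  endloop
 endfacet
 facet normal -0.359 -0.598 -0.717
  outer loop
   vertex 2.4 4.6 2.2
   vertex 0.8 3.4 4.0
   vertex 3.0 5.2 1.4
  endloop
 endfacet
 facet normal -0.329 -0.621 -0.712
  outer loop
   vertex 2.4 4.6 2.2
   vertex 3.0 5.2 1.4
   vertex 3.4 0.4 5.4
  endloop
 endfacet
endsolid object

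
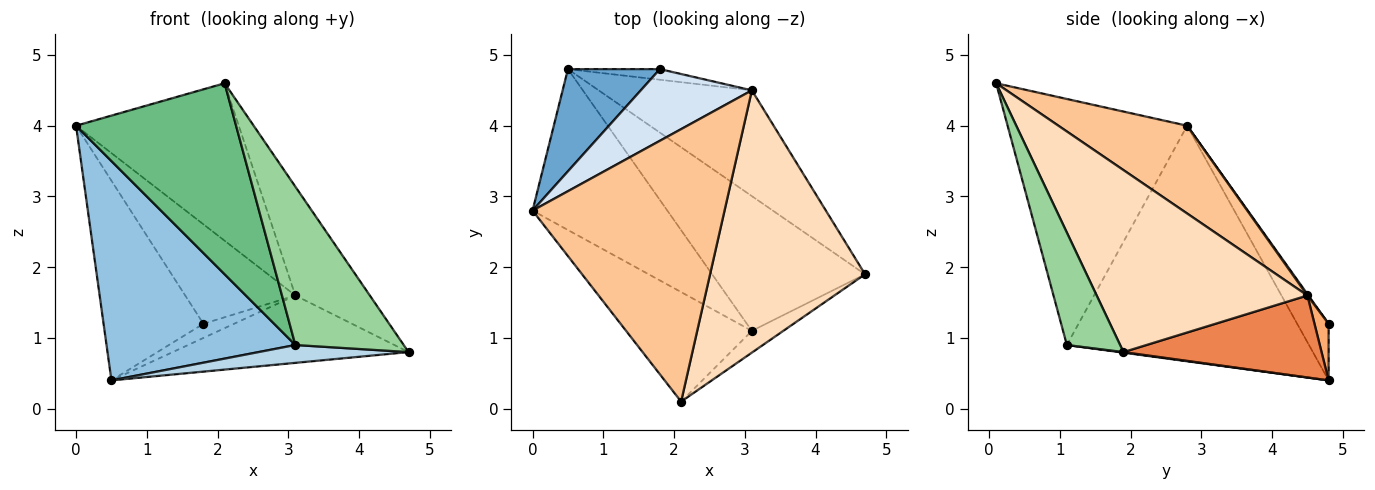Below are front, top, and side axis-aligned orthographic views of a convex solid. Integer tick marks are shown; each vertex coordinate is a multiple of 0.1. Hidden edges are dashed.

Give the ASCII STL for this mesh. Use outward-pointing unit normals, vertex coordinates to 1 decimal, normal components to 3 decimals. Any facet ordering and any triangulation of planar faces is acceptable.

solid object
 facet normal -0.270 0.857 0.439
  outer loop
   vertex 0.5 4.8 0.4
   vertex 0.0 2.8 4.0
   vertex 1.8 4.8 1.2
  endloop
 endfacet
 facet normal -0.719 -0.561 -0.411
  outer loop
   vertex 3.1 1.1 0.9
   vertex 0.0 2.8 4.0
   vertex 0.5 4.8 0.4
  endloop
 endfacet
 facet normal 0.004 -0.131 -0.991
  outer loop
   vertex 3.1 1.1 0.9
   vertex 0.5 4.8 0.4
   vertex 4.7 1.9 0.8
  endloop
 endfacet
 facet normal 0.007 0.811 0.584
  outer loop
   vertex 3.1 4.5 1.6
   vertex 1.8 4.8 1.2
   vertex 0.0 2.8 4.0
  endloop
 endfacet
 facet normal 0.411 0.490 -0.769
  outer loop
   vertex 3.1 4.5 1.6
   vertex 4.7 1.9 0.8
   vertex 0.5 4.8 0.4
  endloop
 endfacet
 facet normal 0.346 0.750 -0.563
  outer loop
   vertex 3.1 4.5 1.6
   vertex 0.5 4.8 0.4
   vertex 1.8 4.8 1.2
  endloop
 endfacet
 facet normal 0.368 0.465 0.805
  outer loop
   vertex 2.1 0.1 4.6
   vertex 3.1 4.5 1.6
   vertex 0.0 2.8 4.0
  endloop
 endfacet
 facet normal 0.735 0.260 0.626
  outer loop
   vertex 2.1 0.1 4.6
   vertex 4.7 1.9 0.8
   vertex 3.1 4.5 1.6
  endloop
 endfacet
 facet normal -0.697 -0.622 -0.357
  outer loop
   vertex 2.1 0.1 4.6
   vertex 0.0 2.8 4.0
   vertex 3.1 1.1 0.9
  endloop
 endfacet
 facet normal 0.438 -0.891 -0.122
  outer loop
   vertex 2.1 0.1 4.6
   vertex 3.1 1.1 0.9
   vertex 4.7 1.9 0.8
  endloop
 endfacet
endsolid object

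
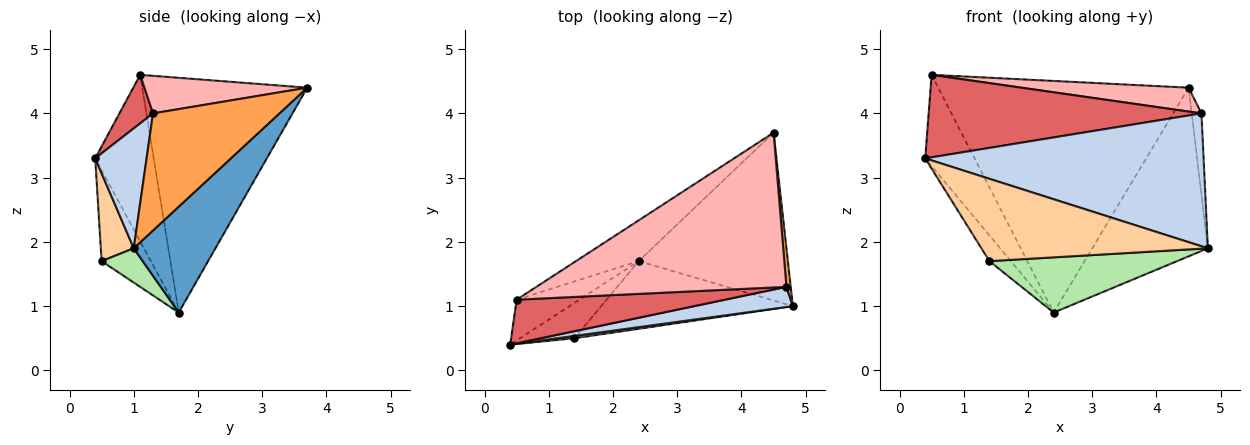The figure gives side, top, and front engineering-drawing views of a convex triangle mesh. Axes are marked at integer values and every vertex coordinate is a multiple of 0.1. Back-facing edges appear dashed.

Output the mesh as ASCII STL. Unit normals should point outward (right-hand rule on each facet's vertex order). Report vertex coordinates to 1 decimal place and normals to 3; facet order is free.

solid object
 facet normal 0.448 0.634 -0.631
  outer loop
   vertex 2.4 1.7 0.9
   vertex 4.5 3.7 4.4
   vertex 4.8 1.0 1.9
  endloop
 endfacet
 facet normal 0.180 -0.973 0.147
  outer loop
   vertex 4.7 1.3 4.0
   vertex 0.4 0.4 3.3
   vertex 4.8 1.0 1.9
  endloop
 endfacet
 facet normal 0.996 0.077 0.036
  outer loop
   vertex 4.7 1.3 4.0
   vertex 4.8 1.0 1.9
   vertex 4.5 3.7 4.4
  endloop
 endfacet
 facet normal 0.144 -0.989 0.028
  outer loop
   vertex 1.4 0.5 1.7
   vertex 4.8 1.0 1.9
   vertex 0.4 0.4 3.3
  endloop
 endfacet
 facet normal -0.804 0.350 -0.481
  outer loop
   vertex 1.4 0.5 1.7
   vertex 0.4 0.4 3.3
   vertex 2.4 1.7 0.9
  endloop
 endfacet
 facet normal 0.137 -0.626 -0.768
  outer loop
   vertex 1.4 0.5 1.7
   vertex 2.4 1.7 0.9
   vertex 4.8 1.0 1.9
  endloop
 endfacet
 facet normal 0.108 -0.879 0.465
  outer loop
   vertex 0.5 1.1 4.6
   vertex 0.4 0.4 3.3
   vertex 4.7 1.3 4.0
  endloop
 endfacet
 facet normal 0.147 -0.151 0.978
  outer loop
   vertex 0.5 1.1 4.6
   vertex 4.7 1.3 4.0
   vertex 4.5 3.7 4.4
  endloop
 endfacet
 facet normal -0.735 0.619 -0.277
  outer loop
   vertex 0.5 1.1 4.6
   vertex 2.4 1.7 0.9
   vertex 0.4 0.4 3.3
  endloop
 endfacet
 facet normal -0.544 0.826 -0.146
  outer loop
   vertex 0.5 1.1 4.6
   vertex 4.5 3.7 4.4
   vertex 2.4 1.7 0.9
  endloop
 endfacet
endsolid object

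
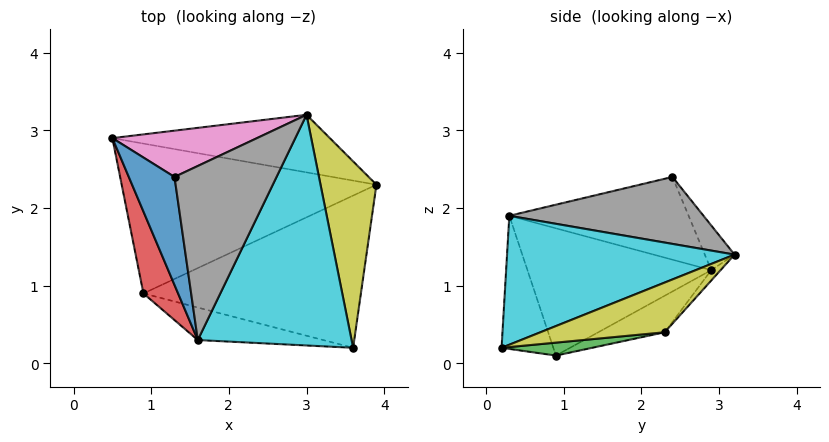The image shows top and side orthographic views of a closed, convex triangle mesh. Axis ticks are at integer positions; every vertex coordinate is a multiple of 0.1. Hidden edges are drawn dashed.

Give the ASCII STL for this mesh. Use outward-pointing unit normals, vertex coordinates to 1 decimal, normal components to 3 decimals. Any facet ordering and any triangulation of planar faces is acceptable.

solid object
 facet normal -0.851 -0.234 0.470
  outer loop
   vertex 1.6 0.3 1.9
   vertex 1.3 2.4 2.4
   vertex 0.5 2.9 1.2
  endloop
 endfacet
 facet normal -0.126 0.459 -0.880
  outer loop
   vertex 0.9 0.9 0.1
   vertex 0.5 2.9 1.2
   vertex 3.9 2.3 0.4
  endloop
 endfacet
 facet normal 0.059 0.086 -0.995
  outer loop
   vertex 0.9 0.9 0.1
   vertex 3.9 2.3 0.4
   vertex 3.6 0.2 0.2
  endloop
 endfacet
 facet normal -0.914 -0.320 0.249
  outer loop
   vertex 0.9 0.9 0.1
   vertex 1.6 0.3 1.9
   vertex 0.5 2.9 1.2
  endloop
 endfacet
 facet normal -0.237 -0.946 -0.223
  outer loop
   vertex 0.9 0.9 0.1
   vertex 3.6 0.2 0.2
   vertex 1.6 0.3 1.9
  endloop
 endfacet
 facet normal -0.033 0.728 -0.685
  outer loop
   vertex 3.0 3.2 1.4
   vertex 3.9 2.3 0.4
   vertex 0.5 2.9 1.2
  endloop
 endfacet
 facet normal -0.142 0.877 0.460
  outer loop
   vertex 3.0 3.2 1.4
   vertex 0.5 2.9 1.2
   vertex 1.3 2.4 2.4
  endloop
 endfacet
 facet normal 0.545 -0.120 0.830
  outer loop
   vertex 3.0 3.2 1.4
   vertex 1.3 2.4 2.4
   vertex 1.6 0.3 1.9
  endloop
 endfacet
 facet normal 0.655 -0.164 0.737
  outer loop
   vertex 3.0 3.2 1.4
   vertex 3.6 0.2 0.2
   vertex 3.9 2.3 0.4
  endloop
 endfacet
 facet normal 0.633 -0.175 0.754
  outer loop
   vertex 3.0 3.2 1.4
   vertex 1.6 0.3 1.9
   vertex 3.6 0.2 0.2
  endloop
 endfacet
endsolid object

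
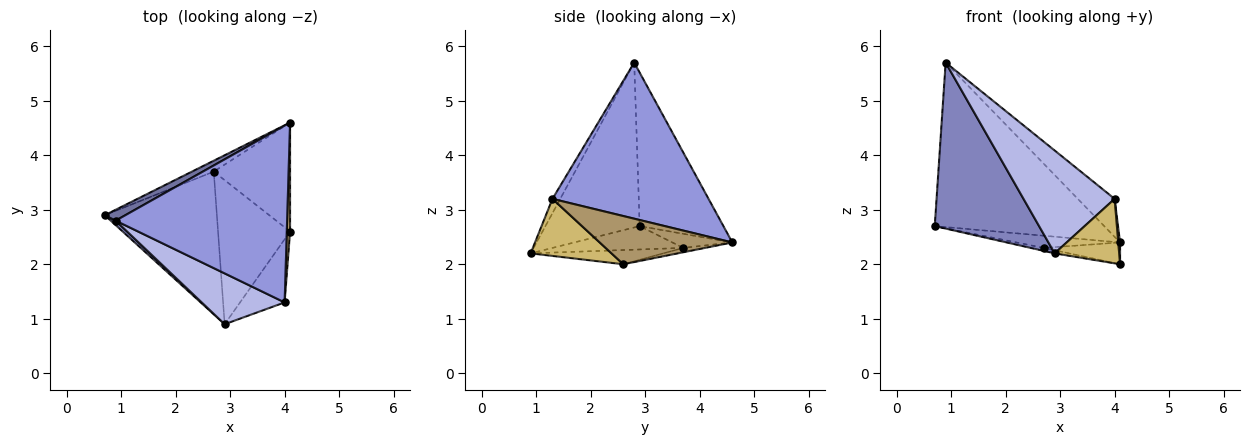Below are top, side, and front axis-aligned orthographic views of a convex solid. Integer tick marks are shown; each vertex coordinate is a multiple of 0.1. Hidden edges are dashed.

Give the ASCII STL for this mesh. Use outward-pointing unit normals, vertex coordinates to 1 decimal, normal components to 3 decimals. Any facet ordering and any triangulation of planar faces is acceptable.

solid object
 facet normal -0.442 0.895 0.059
  outer loop
   vertex 0.9 2.8 5.7
   vertex 4.1 4.6 2.4
   vertex 0.7 2.9 2.7
  endloop
 endfacet
 facet normal -0.670 -0.742 0.020
  outer loop
   vertex 0.9 2.8 5.7
   vertex 0.7 2.9 2.7
   vertex 2.9 0.9 2.2
  endloop
 endfacet
 facet normal 0.665 0.157 0.730
  outer loop
   vertex 4.0 1.3 3.2
   vertex 4.1 4.6 2.4
   vertex 0.9 2.8 5.7
  endloop
 endfacet
 facet normal -0.076 -0.894 0.442
  outer loop
   vertex 4.0 1.3 3.2
   vertex 0.9 2.8 5.7
   vertex 2.9 0.9 2.2
  endloop
 endfacet
 facet normal -0.396 0.684 -0.612
  outer loop
   vertex 2.7 3.7 2.3
   vertex 0.7 2.9 2.7
   vertex 4.1 4.6 2.4
  endloop
 endfacet
 facet normal -0.204 0.020 -0.979
  outer loop
   vertex 2.7 3.7 2.3
   vertex 2.9 0.9 2.2
   vertex 0.7 2.9 2.7
  endloop
 endfacet
 facet normal -0.056 0.196 -0.979
  outer loop
   vertex 4.1 2.6 2.0
   vertex 2.7 3.7 2.3
   vertex 4.1 4.6 2.4
  endloop
 endfacet
 facet normal -0.194 0.021 -0.981
  outer loop
   vertex 4.1 2.6 2.0
   vertex 2.9 0.9 2.2
   vertex 2.7 3.7 2.3
  endloop
 endfacet
 facet normal 0.998 -0.014 0.068
  outer loop
   vertex 4.1 2.6 2.0
   vertex 4.1 4.6 2.4
   vertex 4.0 1.3 3.2
  endloop
 endfacet
 facet normal 0.667 -0.532 -0.521
  outer loop
   vertex 4.1 2.6 2.0
   vertex 4.0 1.3 3.2
   vertex 2.9 0.9 2.2
  endloop
 endfacet
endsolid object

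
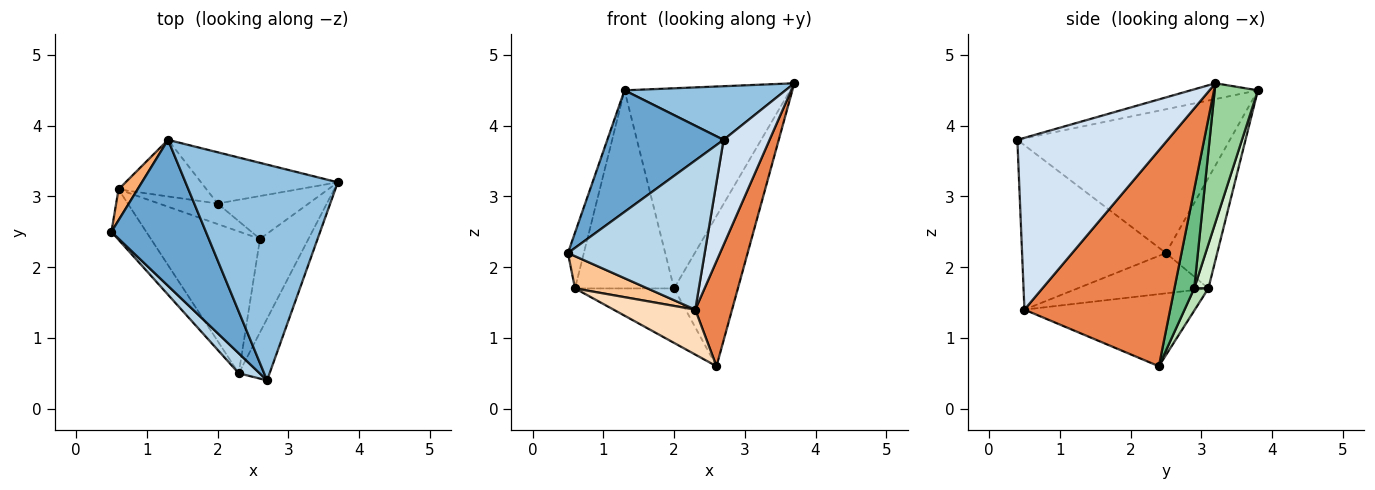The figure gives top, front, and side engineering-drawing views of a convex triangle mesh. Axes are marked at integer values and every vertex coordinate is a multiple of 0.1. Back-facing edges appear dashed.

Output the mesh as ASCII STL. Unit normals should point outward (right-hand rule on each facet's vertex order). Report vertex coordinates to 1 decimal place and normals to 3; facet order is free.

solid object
 facet normal -0.760 -0.416 0.499
  outer loop
   vertex 1.3 3.8 4.5
   vertex 0.5 2.5 2.2
   vertex 2.7 0.4 3.8
  endloop
 endfacet
 facet normal -0.100 -0.240 0.966
  outer loop
   vertex 1.3 3.8 4.5
   vertex 2.7 0.4 3.8
   vertex 3.7 3.2 4.6
  endloop
 endfacet
 facet normal -0.722 -0.686 0.092
  outer loop
   vertex 2.3 0.5 1.4
   vertex 2.7 0.4 3.8
   vertex 0.5 2.5 2.2
  endloop
 endfacet
 facet normal 0.942 -0.288 -0.169
  outer loop
   vertex 2.3 0.5 1.4
   vertex 3.7 3.2 4.6
   vertex 2.7 0.4 3.8
  endloop
 endfacet
 facet normal 0.947 -0.239 -0.213
  outer loop
   vertex 2.3 0.5 1.4
   vertex 2.6 2.4 0.6
   vertex 3.7 3.2 4.6
  endloop
 endfacet
 facet normal -0.942 0.292 0.162
  outer loop
   vertex 0.6 3.1 1.7
   vertex 0.5 2.5 2.2
   vertex 1.3 3.8 4.5
  endloop
 endfacet
 facet normal -0.698 -0.387 -0.603
  outer loop
   vertex 0.6 3.1 1.7
   vertex 2.3 0.5 1.4
   vertex 0.5 2.5 2.2
  endloop
 endfacet
 facet normal -0.533 -0.255 -0.807
  outer loop
   vertex 0.6 3.1 1.7
   vertex 2.6 2.4 0.6
   vertex 2.3 0.5 1.4
  endloop
 endfacet
 facet normal 0.286 0.921 -0.263
  outer loop
   vertex 2.0 2.9 1.7
   vertex 3.7 3.2 4.6
   vertex 2.6 2.4 0.6
  endloop
 endfacet
 facet normal 0.245 0.939 -0.241
  outer loop
   vertex 2.0 2.9 1.7
   vertex 1.3 3.8 4.5
   vertex 3.7 3.2 4.6
  endloop
 endfacet
 facet normal 0.133 0.928 -0.349
  outer loop
   vertex 2.0 2.9 1.7
   vertex 2.6 2.4 0.6
   vertex 0.6 3.1 1.7
  endloop
 endfacet
 facet normal 0.136 0.953 -0.272
  outer loop
   vertex 2.0 2.9 1.7
   vertex 0.6 3.1 1.7
   vertex 1.3 3.8 4.5
  endloop
 endfacet
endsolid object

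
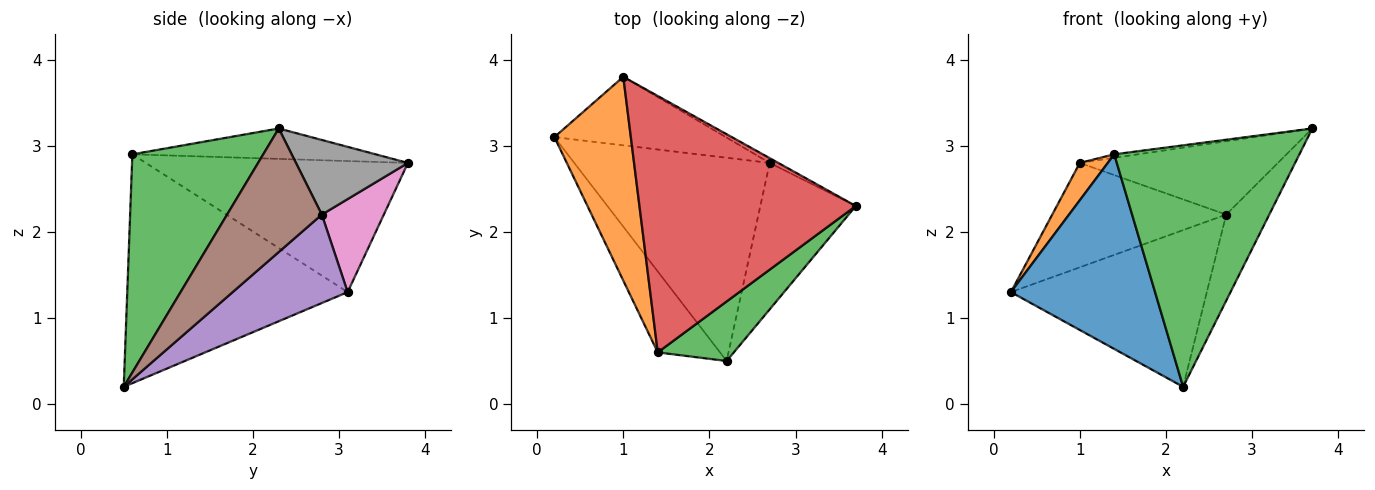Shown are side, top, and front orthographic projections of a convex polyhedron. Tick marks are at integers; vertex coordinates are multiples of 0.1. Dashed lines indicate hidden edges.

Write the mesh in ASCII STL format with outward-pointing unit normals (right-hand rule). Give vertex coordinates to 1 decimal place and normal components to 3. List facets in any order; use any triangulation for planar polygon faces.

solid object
 facet normal -0.816 -0.534 -0.222
  outer loop
   vertex 1.4 0.6 2.9
   vertex 0.2 3.1 1.3
   vertex 2.2 0.5 0.2
  endloop
 endfacet
 facet normal -0.860 -0.092 0.502
  outer loop
   vertex 1.4 0.6 2.9
   vertex 1.0 3.8 2.8
   vertex 0.2 3.1 1.3
  endloop
 endfacet
 facet normal 0.566 -0.800 0.197
  outer loop
   vertex 1.4 0.6 2.9
   vertex 2.2 0.5 0.2
   vertex 3.7 2.3 3.2
  endloop
 endfacet
 facet normal -0.139 0.014 0.990
  outer loop
   vertex 1.4 0.6 2.9
   vertex 3.7 2.3 3.2
   vertex 1.0 3.8 2.8
  endloop
 endfacet
 facet normal 0.337 0.575 -0.745
  outer loop
   vertex 2.7 2.8 2.2
   vertex 2.2 0.5 0.2
   vertex 0.2 3.1 1.3
  endloop
 endfacet
 facet normal 0.745 0.338 -0.575
  outer loop
   vertex 2.7 2.8 2.2
   vertex 3.7 2.3 3.2
   vertex 2.2 0.5 0.2
  endloop
 endfacet
 facet normal 0.286 0.801 -0.526
  outer loop
   vertex 2.7 2.8 2.2
   vertex 0.2 3.1 1.3
   vertex 1.0 3.8 2.8
  endloop
 endfacet
 facet normal 0.491 0.869 -0.057
  outer loop
   vertex 2.7 2.8 2.2
   vertex 1.0 3.8 2.8
   vertex 3.7 2.3 3.2
  endloop
 endfacet
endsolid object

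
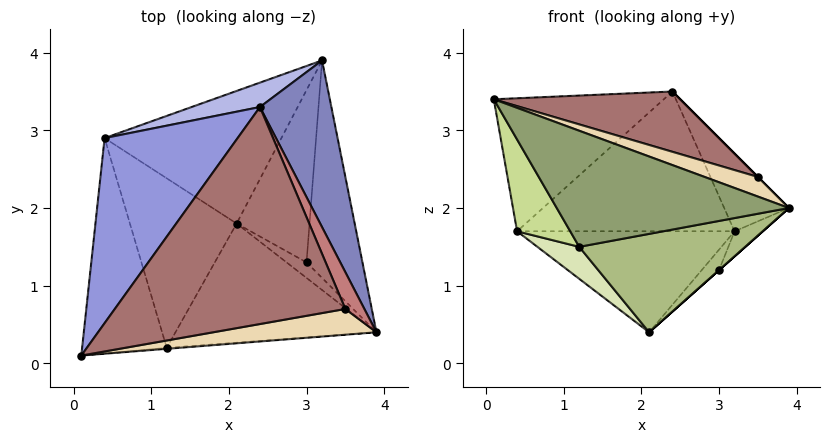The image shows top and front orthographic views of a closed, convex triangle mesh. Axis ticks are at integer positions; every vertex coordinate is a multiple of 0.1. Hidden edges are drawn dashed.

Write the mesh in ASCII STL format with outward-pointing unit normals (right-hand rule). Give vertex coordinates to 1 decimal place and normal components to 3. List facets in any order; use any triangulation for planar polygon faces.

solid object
 facet normal -0.211 0.592 -0.778
  outer loop
   vertex 0.4 2.9 1.7
   vertex 3.2 3.9 1.7
   vertex 2.1 1.8 0.4
  endloop
 endfacet
 facet normal 0.865 0.212 0.455
  outer loop
   vertex 2.4 3.3 3.5
   vertex 3.9 0.4 2.0
   vertex 3.2 3.9 1.7
  endloop
 endfacet
 facet normal -0.647 0.445 0.619
  outer loop
   vertex 2.4 3.3 3.5
   vertex 0.4 2.9 1.7
   vertex 0.1 0.1 3.4
  endloop
 endfacet
 facet normal -0.332 0.929 0.162
  outer loop
   vertex 2.4 3.3 3.5
   vertex 3.2 3.9 1.7
   vertex 0.4 2.9 1.7
  endloop
 endfacet
 facet normal 0.075 -0.997 -0.009
  outer loop
   vertex 1.2 0.2 1.5
   vertex 3.9 0.4 2.0
   vertex 0.1 0.1 3.4
  endloop
 endfacet
 facet normal 0.187 -0.626 -0.757
  outer loop
   vertex 1.2 0.2 1.5
   vertex 2.1 1.8 0.4
   vertex 3.9 0.4 2.0
  endloop
 endfacet
 facet normal -0.841 -0.212 -0.498
  outer loop
   vertex 1.2 0.2 1.5
   vertex 0.1 0.1 3.4
   vertex 0.4 2.9 1.7
  endloop
 endfacet
 facet normal -0.657 -0.140 -0.741
  outer loop
   vertex 1.2 0.2 1.5
   vertex 0.4 2.9 1.7
   vertex 2.1 1.8 0.4
  endloop
 endfacet
 facet normal 0.706 0.081 -0.703
  outer loop
   vertex 3.0 1.3 1.2
   vertex 3.2 3.9 1.7
   vertex 3.9 0.4 2.0
  endloop
 endfacet
 facet normal 0.664 0.000 -0.747
  outer loop
   vertex 3.0 1.3 1.2
   vertex 3.9 0.4 2.0
   vertex 2.1 1.8 0.4
  endloop
 endfacet
 facet normal 0.688 0.086 -0.721
  outer loop
   vertex 3.0 1.3 1.2
   vertex 2.1 1.8 0.4
   vertex 3.2 3.9 1.7
  endloop
 endfacet
 facet normal 0.323 -0.574 0.753
  outer loop
   vertex 3.5 0.7 2.4
   vertex 0.1 0.1 3.4
   vertex 3.9 0.4 2.0
  endloop
 endfacet
 facet normal 0.314 -0.254 0.915
  outer loop
   vertex 3.5 0.7 2.4
   vertex 2.4 3.3 3.5
   vertex 0.1 0.1 3.4
  endloop
 endfacet
 facet normal 0.707 0.000 0.707
  outer loop
   vertex 3.5 0.7 2.4
   vertex 3.9 0.4 2.0
   vertex 2.4 3.3 3.5
  endloop
 endfacet
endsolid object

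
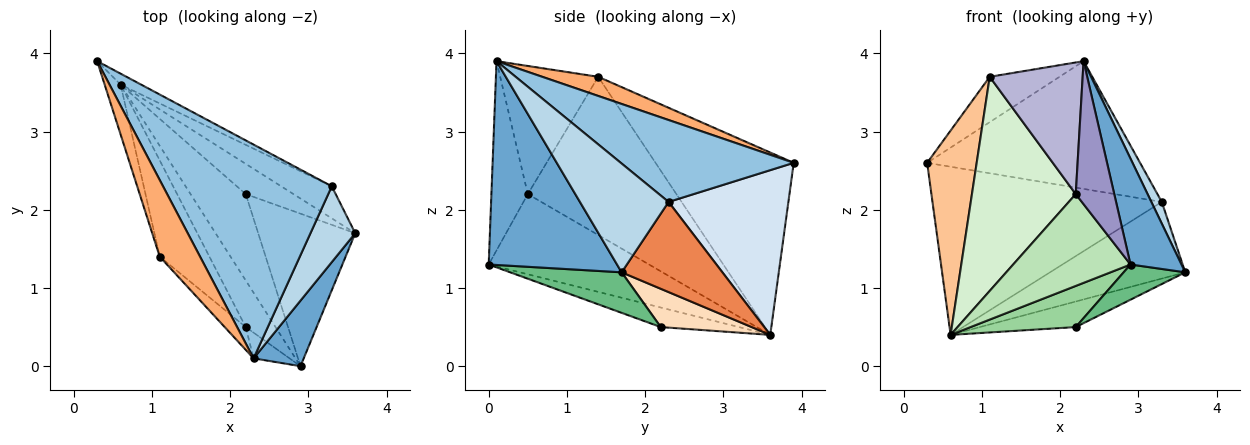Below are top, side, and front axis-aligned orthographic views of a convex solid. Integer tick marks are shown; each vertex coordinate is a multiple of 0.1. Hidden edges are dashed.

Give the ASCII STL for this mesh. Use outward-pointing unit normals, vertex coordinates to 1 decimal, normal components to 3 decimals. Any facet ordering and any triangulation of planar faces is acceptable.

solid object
 facet normal 0.906 -0.360 0.223
  outer loop
   vertex 2.9 0.0 1.3
   vertex 3.6 1.7 1.2
   vertex 2.3 0.1 3.9
  endloop
 endfacet
 facet normal 0.385 0.474 0.792
  outer loop
   vertex 3.3 2.3 2.1
   vertex 0.3 3.9 2.6
   vertex 2.3 0.1 3.9
  endloop
 endfacet
 facet normal 0.919 -0.108 0.379
  outer loop
   vertex 3.3 2.3 2.1
   vertex 2.3 0.1 3.9
   vertex 3.6 1.7 1.2
  endloop
 endfacet
 facet normal 0.462 0.885 -0.058
  outer loop
   vertex 3.3 2.3 2.1
   vertex 0.6 3.6 0.4
   vertex 0.3 3.9 2.6
  endloop
 endfacet
 facet normal 0.566 0.760 -0.318
  outer loop
   vertex 3.3 2.3 2.1
   vertex 3.6 1.7 1.2
   vertex 0.6 3.6 0.4
  endloop
 endfacet
 facet normal 0.378 0.472 0.797
  outer loop
   vertex 1.1 1.4 3.7
   vertex 2.3 0.1 3.9
   vertex 0.3 3.9 2.6
  endloop
 endfacet
 facet normal -0.938 -0.336 -0.082
  outer loop
   vertex 1.1 1.4 3.7
   vertex 0.3 3.9 2.6
   vertex 0.6 3.6 0.4
  endloop
 endfacet
 facet normal 0.522 0.550 -0.651
  outer loop
   vertex 2.2 2.2 0.5
   vertex 0.6 3.6 0.4
   vertex 3.6 1.7 1.2
  endloop
 endfacet
 facet normal 0.377 -0.208 -0.903
  outer loop
   vertex 2.2 2.2 0.5
   vertex 3.6 1.7 1.2
   vertex 2.9 0.0 1.3
  endloop
 endfacet
 facet normal -0.305 -0.410 -0.860
  outer loop
   vertex 2.2 2.2 0.5
   vertex 2.9 0.0 1.3
   vertex 0.6 3.6 0.4
  endloop
 endfacet
 facet normal -0.773 -0.566 -0.287
  outer loop
   vertex 2.2 0.5 2.2
   vertex 0.6 3.6 0.4
   vertex 2.9 0.0 1.3
  endloop
 endfacet
 facet normal -0.794 -0.555 -0.249
  outer loop
   vertex 2.2 0.5 2.2
   vertex 1.1 1.4 3.7
   vertex 0.6 3.6 0.4
  endloop
 endfacet
 facet normal -0.681 -0.721 -0.129
  outer loop
   vertex 2.2 0.5 2.2
   vertex 2.9 0.0 1.3
   vertex 2.3 0.1 3.9
  endloop
 endfacet
 facet normal -0.720 -0.683 -0.118
  outer loop
   vertex 2.2 0.5 2.2
   vertex 2.3 0.1 3.9
   vertex 1.1 1.4 3.7
  endloop
 endfacet
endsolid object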